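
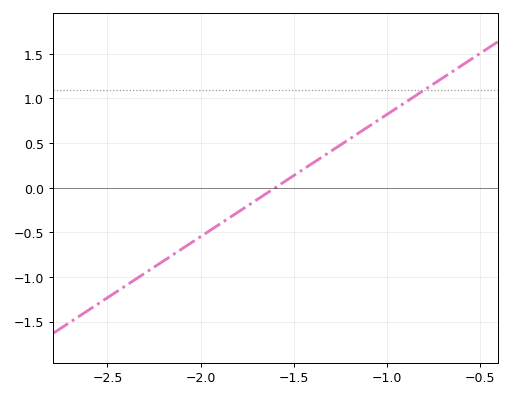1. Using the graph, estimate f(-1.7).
-0.137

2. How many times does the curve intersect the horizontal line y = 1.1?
1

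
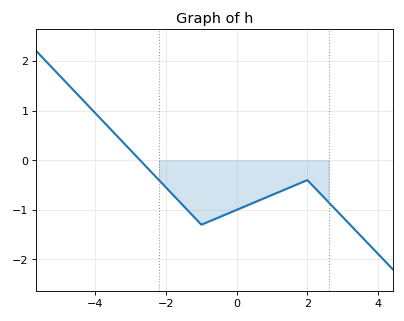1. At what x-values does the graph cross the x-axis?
-2.74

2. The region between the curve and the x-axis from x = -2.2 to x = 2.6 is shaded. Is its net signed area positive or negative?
negative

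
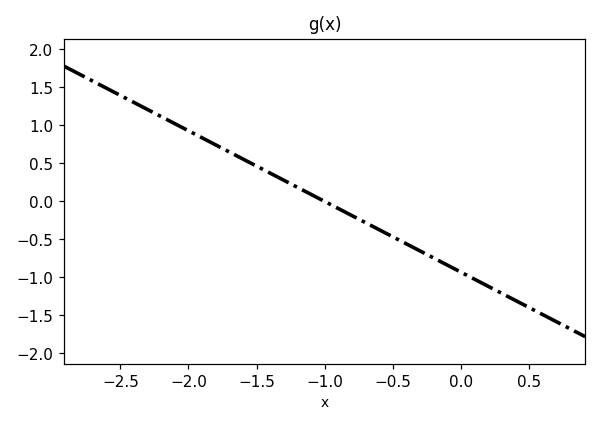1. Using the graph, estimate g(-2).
0.95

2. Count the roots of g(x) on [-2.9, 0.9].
1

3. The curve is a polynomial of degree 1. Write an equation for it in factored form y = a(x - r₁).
y = -0.93(x + 1)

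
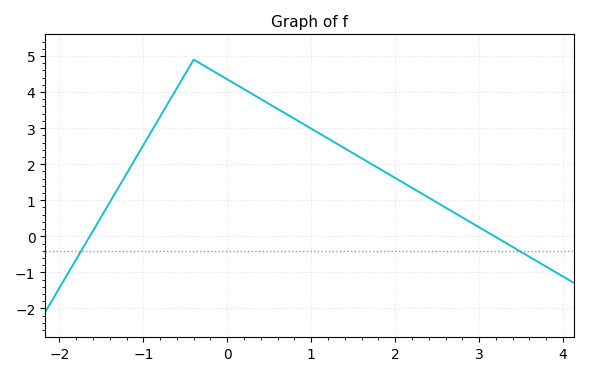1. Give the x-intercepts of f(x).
-1.6, 3.2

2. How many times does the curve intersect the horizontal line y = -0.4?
2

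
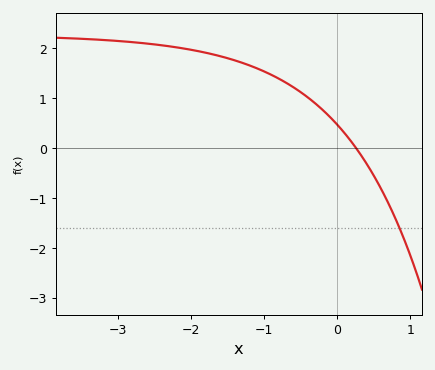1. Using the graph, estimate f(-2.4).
2.1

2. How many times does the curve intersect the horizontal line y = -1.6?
1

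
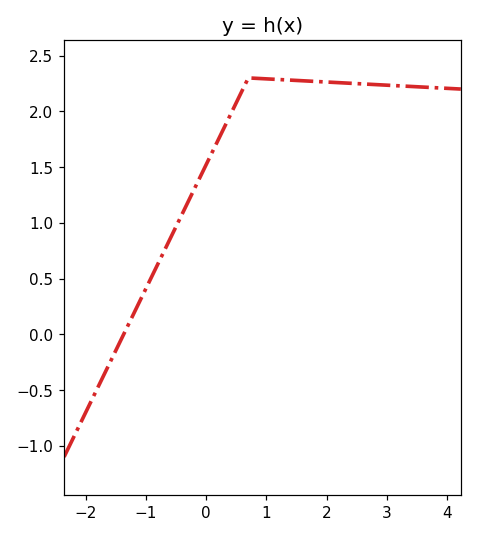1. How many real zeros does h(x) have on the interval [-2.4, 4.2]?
1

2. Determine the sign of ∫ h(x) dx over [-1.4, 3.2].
positive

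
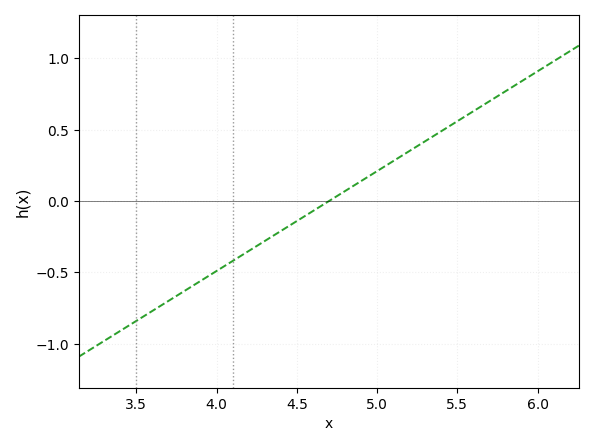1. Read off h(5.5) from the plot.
0.55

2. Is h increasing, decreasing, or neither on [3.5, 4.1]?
increasing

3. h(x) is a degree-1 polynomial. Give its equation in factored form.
y = 0.7(x - 4.7)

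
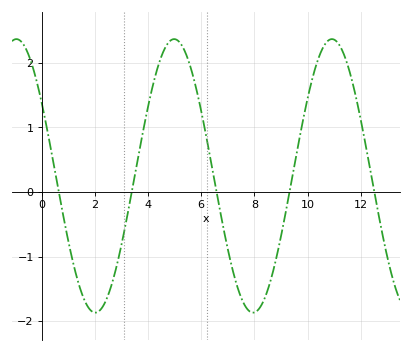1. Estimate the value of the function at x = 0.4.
0.558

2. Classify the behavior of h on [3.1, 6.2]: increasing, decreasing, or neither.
neither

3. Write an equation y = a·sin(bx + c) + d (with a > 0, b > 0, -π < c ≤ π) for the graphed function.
y = 2.12sin(1.06x + 2.57) + 0.25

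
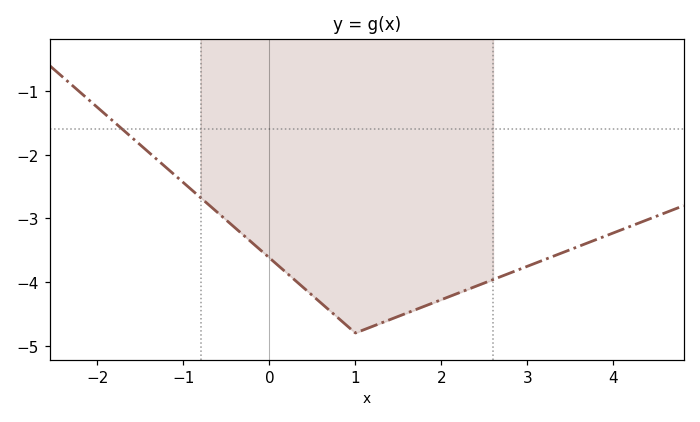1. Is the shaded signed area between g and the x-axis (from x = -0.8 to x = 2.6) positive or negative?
negative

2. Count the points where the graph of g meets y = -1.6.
1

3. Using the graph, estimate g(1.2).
-4.7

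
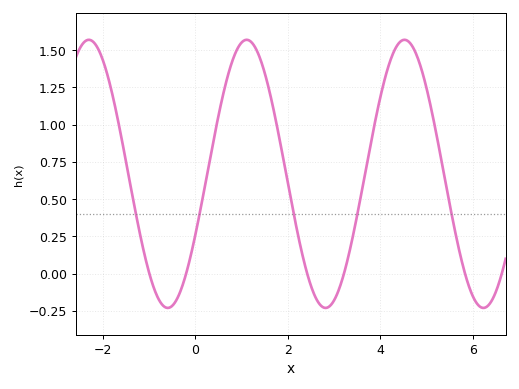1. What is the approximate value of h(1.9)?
0.775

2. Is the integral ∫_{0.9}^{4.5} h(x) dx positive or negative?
positive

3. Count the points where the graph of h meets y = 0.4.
5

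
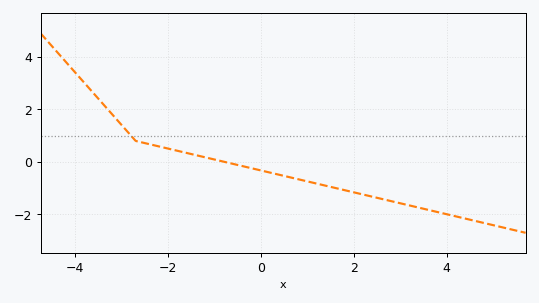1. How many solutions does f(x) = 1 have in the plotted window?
1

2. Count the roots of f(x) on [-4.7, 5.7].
1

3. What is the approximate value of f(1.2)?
-0.8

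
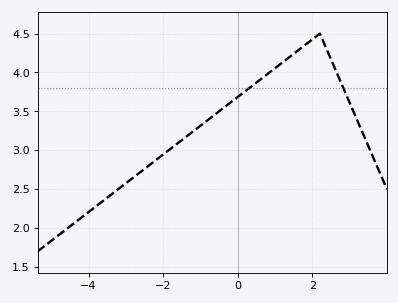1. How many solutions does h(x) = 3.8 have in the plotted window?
2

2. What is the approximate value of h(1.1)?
4.09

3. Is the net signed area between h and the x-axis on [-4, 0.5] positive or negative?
positive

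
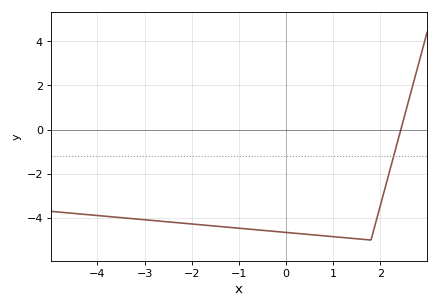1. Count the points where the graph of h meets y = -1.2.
1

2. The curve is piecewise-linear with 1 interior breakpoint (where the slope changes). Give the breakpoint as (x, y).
(1.8, -5)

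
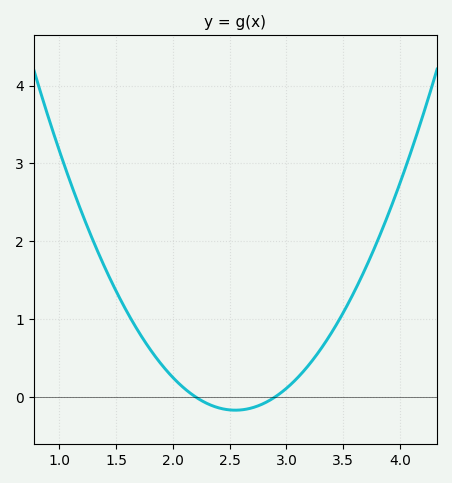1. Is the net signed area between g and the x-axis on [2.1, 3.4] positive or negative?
positive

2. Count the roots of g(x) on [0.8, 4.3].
2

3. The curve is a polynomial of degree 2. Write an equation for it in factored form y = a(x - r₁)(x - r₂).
y = 1.39(x - 2.2)(x - 2.9)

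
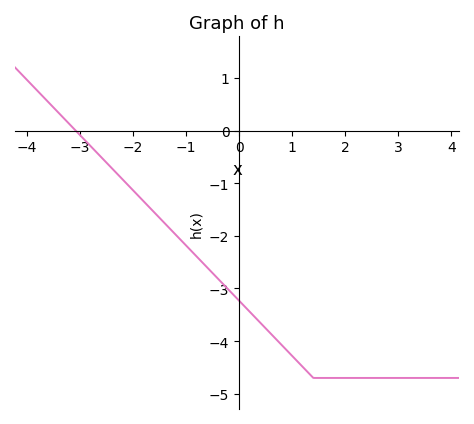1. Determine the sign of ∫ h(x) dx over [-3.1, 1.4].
negative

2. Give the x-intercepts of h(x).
-3.08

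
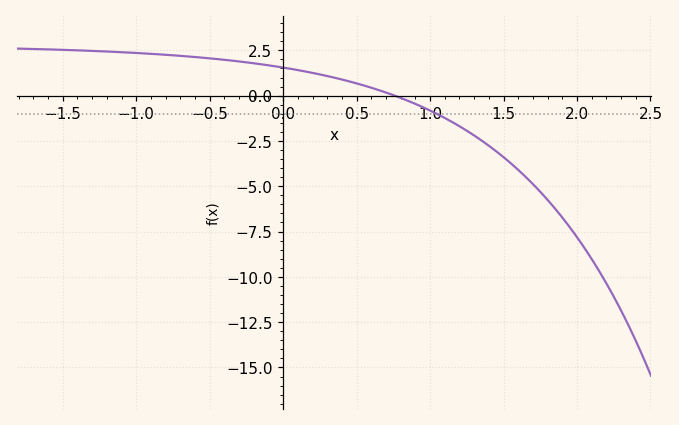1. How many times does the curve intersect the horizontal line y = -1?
1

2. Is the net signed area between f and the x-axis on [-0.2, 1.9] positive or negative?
negative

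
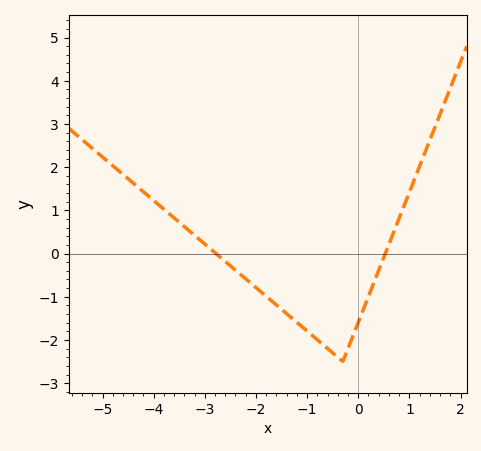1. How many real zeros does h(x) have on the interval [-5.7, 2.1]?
2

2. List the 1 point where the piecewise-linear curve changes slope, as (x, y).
(-0.3, -2.5)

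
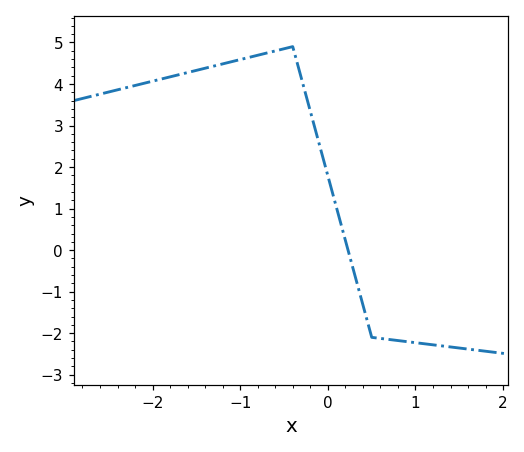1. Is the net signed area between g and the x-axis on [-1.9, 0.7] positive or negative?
positive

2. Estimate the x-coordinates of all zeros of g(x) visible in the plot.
0.2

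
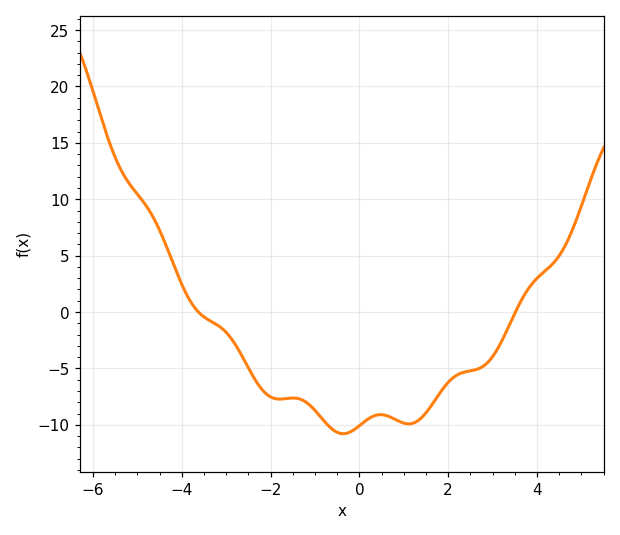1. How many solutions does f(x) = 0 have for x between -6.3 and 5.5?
2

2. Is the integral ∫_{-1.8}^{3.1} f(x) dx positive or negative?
negative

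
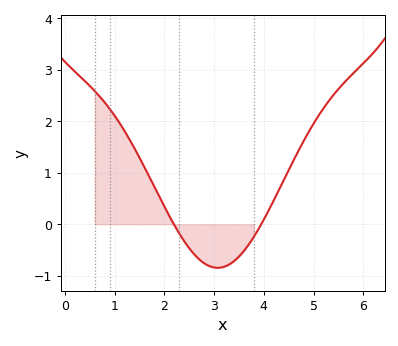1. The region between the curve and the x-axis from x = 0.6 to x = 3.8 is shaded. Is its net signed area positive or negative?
positive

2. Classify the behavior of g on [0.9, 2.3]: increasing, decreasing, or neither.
decreasing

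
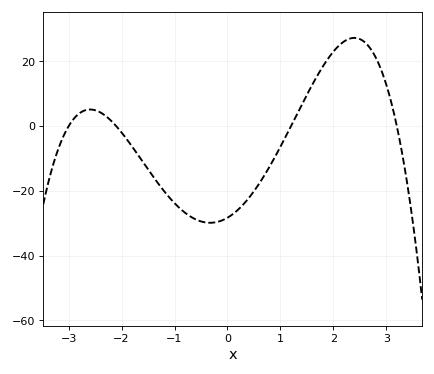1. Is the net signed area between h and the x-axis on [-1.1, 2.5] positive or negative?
negative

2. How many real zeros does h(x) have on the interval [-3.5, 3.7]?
4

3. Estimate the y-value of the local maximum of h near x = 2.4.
27.3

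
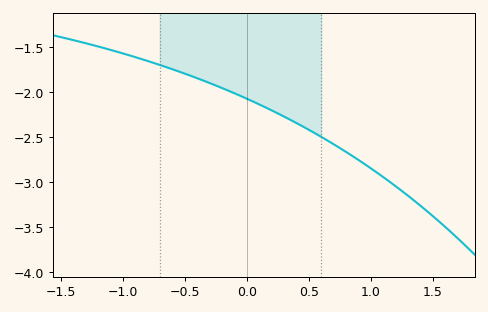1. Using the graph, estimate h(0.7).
-2.58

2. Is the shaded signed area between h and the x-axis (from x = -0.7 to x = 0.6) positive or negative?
negative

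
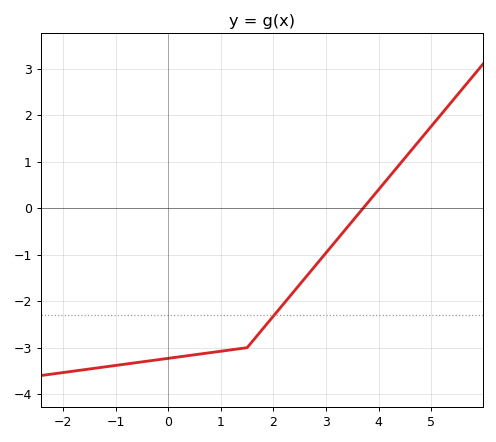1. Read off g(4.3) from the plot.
0.8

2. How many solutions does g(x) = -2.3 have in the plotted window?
1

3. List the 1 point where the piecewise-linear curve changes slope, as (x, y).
(1.5, -3)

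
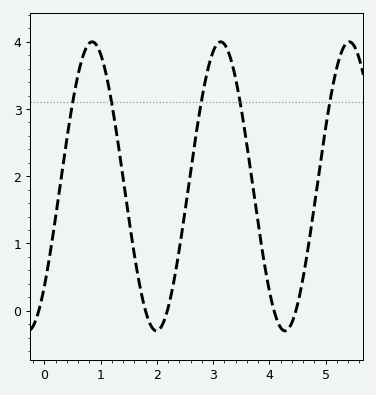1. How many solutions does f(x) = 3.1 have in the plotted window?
5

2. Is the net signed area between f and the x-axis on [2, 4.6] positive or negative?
positive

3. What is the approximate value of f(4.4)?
-0.175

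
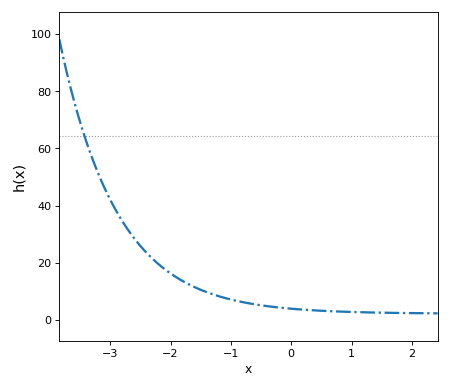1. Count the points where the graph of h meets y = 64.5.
1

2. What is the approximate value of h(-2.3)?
22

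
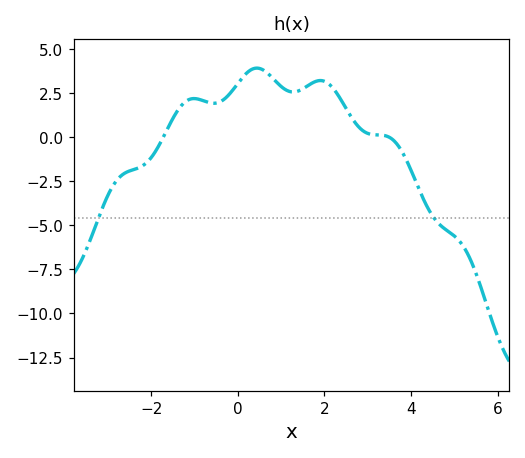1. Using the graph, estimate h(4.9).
-5.43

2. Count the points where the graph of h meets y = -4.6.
2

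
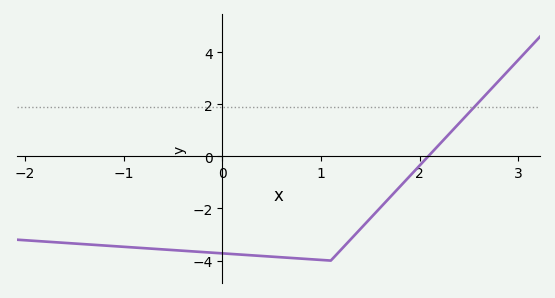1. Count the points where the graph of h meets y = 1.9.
1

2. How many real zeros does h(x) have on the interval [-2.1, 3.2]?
1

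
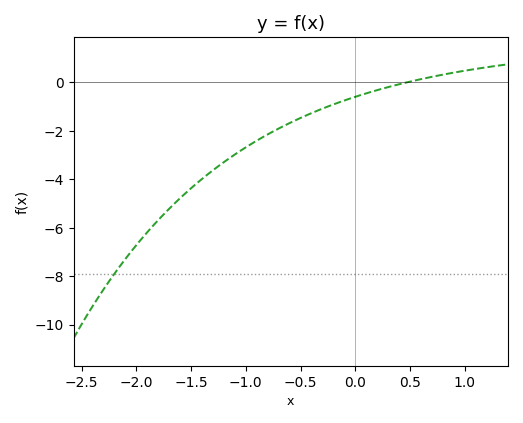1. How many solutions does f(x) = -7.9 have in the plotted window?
1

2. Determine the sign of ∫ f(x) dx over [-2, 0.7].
negative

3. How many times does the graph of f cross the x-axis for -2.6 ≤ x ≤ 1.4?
1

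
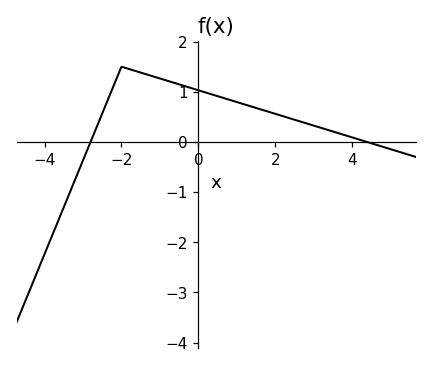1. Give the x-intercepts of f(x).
-2.8, 4.4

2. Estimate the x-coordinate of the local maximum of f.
-2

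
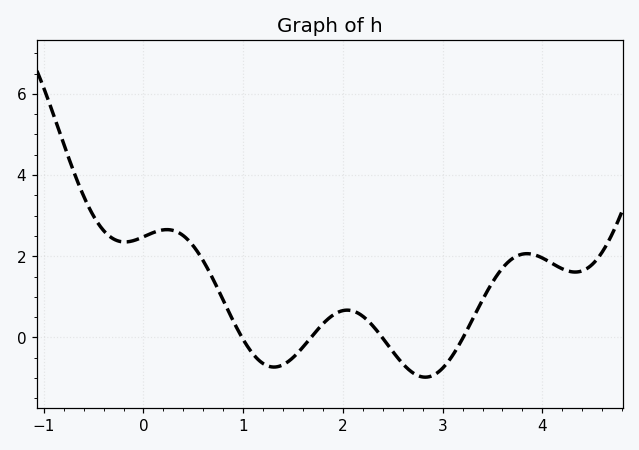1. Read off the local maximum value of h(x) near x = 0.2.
2.6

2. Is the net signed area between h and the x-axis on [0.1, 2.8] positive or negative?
positive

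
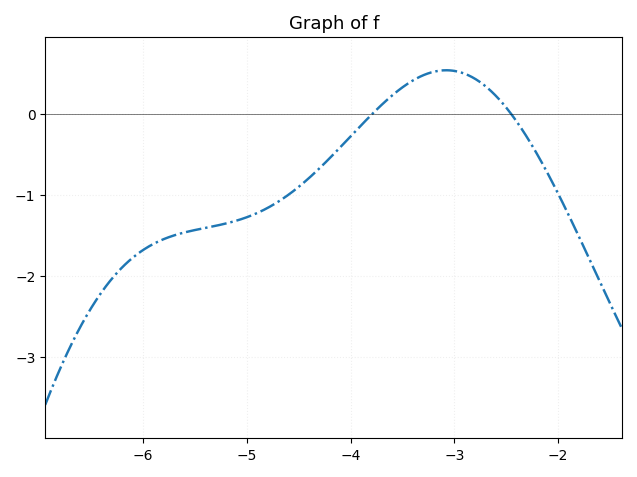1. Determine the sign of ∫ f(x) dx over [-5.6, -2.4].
negative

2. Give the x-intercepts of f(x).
-3.79, -2.45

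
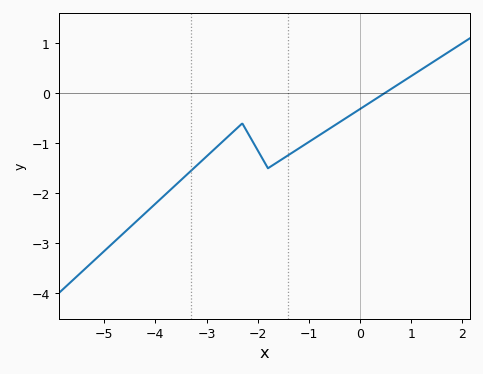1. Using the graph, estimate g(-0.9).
-0.9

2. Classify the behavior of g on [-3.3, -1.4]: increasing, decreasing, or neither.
neither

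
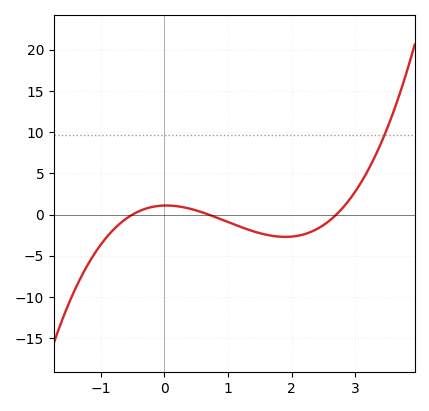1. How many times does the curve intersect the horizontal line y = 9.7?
1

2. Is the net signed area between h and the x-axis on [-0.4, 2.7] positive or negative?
negative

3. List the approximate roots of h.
-0.5, 0.7, 2.7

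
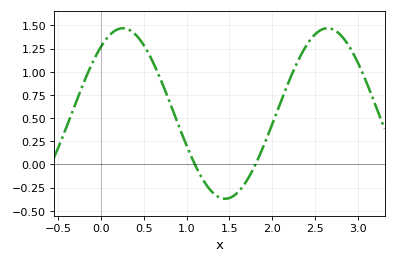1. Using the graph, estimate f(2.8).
1.4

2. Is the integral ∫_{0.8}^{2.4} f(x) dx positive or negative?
positive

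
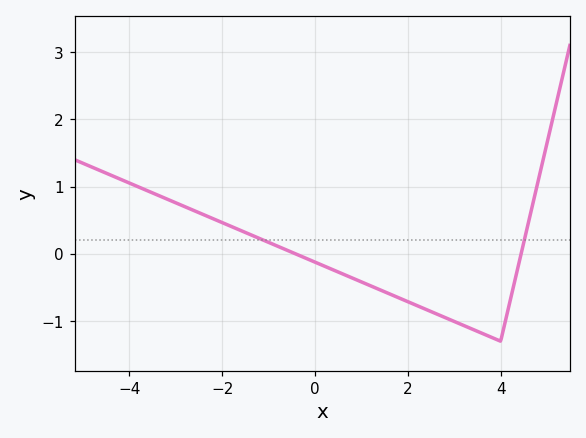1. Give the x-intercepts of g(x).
-0.4, 4.4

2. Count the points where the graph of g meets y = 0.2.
2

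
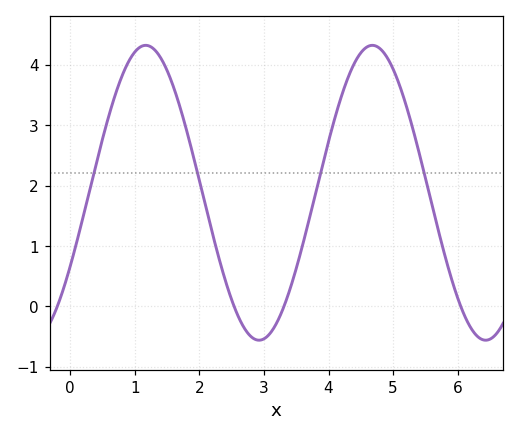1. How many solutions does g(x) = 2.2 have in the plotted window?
4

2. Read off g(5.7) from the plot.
1.26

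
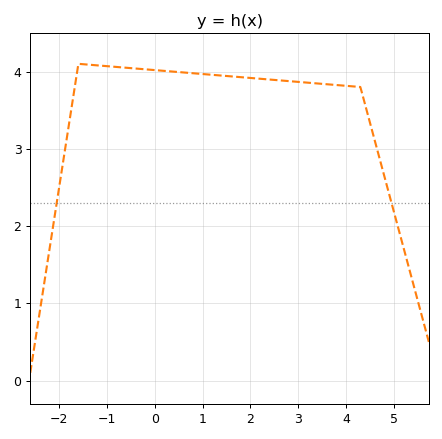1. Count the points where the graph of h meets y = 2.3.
2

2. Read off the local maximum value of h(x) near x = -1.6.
4.1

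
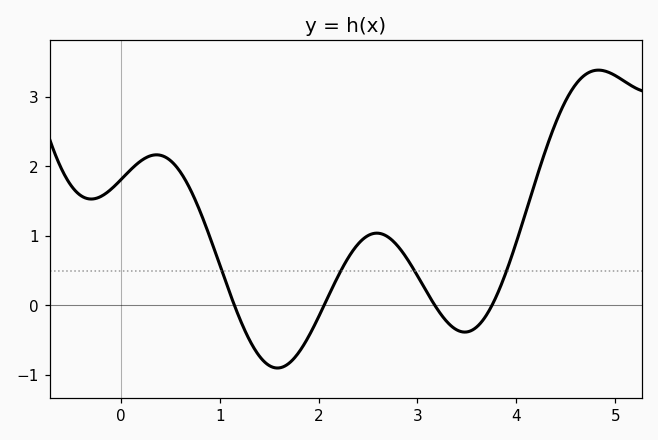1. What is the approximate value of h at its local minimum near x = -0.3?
1.5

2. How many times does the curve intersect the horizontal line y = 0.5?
4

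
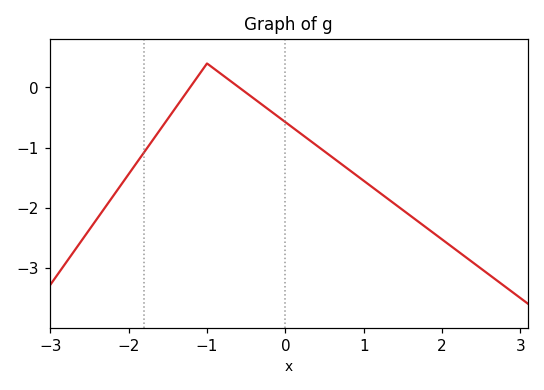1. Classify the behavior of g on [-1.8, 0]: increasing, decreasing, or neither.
neither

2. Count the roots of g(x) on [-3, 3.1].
2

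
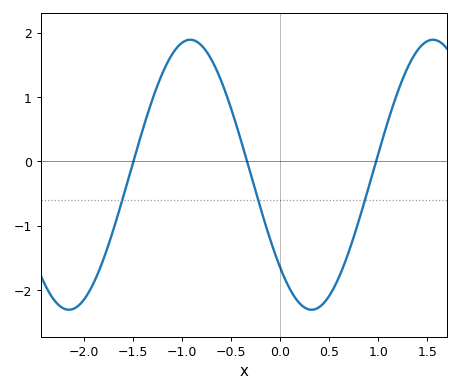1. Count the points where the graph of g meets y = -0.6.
3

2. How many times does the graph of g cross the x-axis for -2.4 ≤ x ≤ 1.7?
3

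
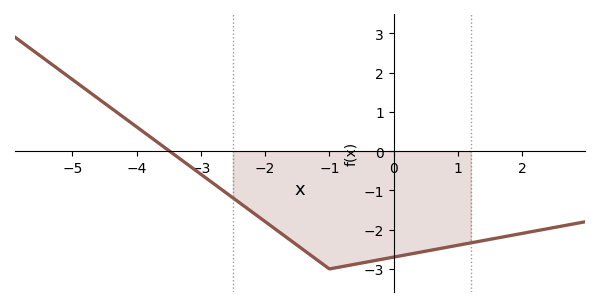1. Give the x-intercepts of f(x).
-3.49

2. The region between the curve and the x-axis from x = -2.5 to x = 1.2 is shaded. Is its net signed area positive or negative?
negative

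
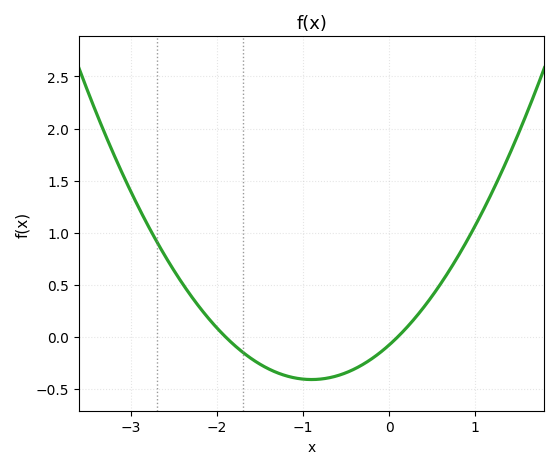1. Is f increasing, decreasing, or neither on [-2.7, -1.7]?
decreasing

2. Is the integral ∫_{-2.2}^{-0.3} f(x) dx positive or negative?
negative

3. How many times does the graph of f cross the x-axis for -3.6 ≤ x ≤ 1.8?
2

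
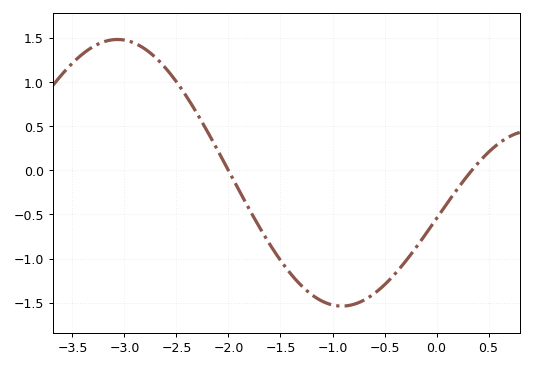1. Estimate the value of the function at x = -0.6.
-1.4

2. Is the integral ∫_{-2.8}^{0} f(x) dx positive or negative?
negative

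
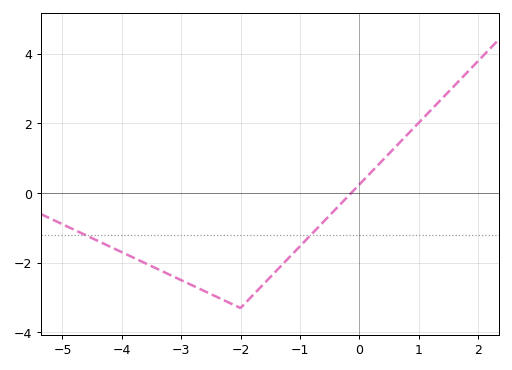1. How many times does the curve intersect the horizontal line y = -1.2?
2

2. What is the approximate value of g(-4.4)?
-1.4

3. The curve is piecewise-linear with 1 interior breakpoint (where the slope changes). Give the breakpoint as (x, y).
(-2, -3.3)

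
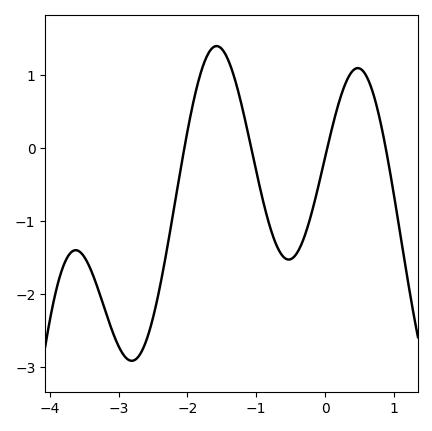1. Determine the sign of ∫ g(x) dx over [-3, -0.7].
negative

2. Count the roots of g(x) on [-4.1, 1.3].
4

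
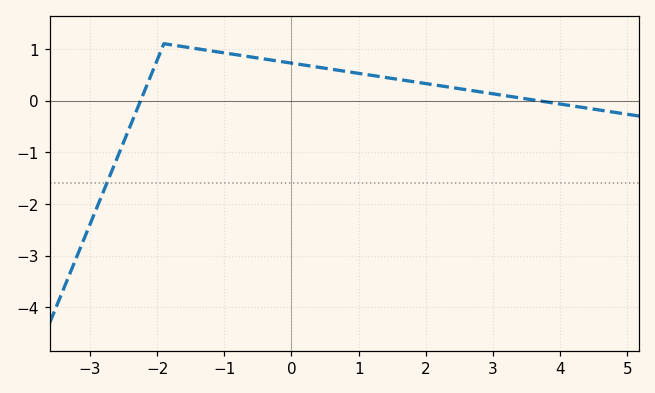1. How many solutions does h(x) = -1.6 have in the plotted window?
1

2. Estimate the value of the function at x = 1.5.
0.4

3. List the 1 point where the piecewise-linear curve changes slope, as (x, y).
(-1.9, 1.1)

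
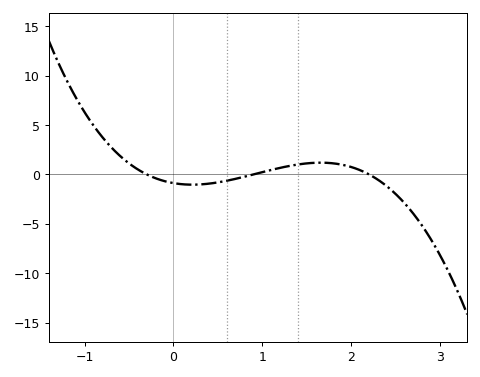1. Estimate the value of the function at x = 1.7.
1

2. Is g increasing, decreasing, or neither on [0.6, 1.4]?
increasing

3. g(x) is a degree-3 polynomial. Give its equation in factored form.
y = -1.48(x + 0.3)(x - 0.9)(x - 2.2)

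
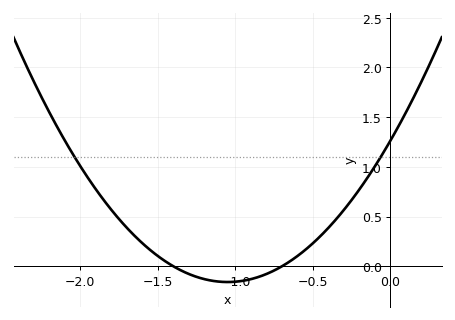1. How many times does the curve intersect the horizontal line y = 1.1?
2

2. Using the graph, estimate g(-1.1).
-0.155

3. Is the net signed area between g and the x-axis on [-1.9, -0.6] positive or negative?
positive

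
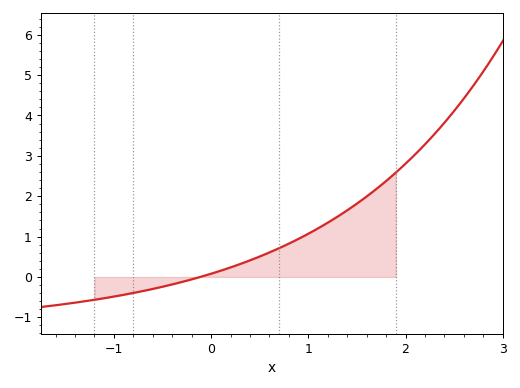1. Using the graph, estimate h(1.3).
1.49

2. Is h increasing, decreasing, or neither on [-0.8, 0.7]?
increasing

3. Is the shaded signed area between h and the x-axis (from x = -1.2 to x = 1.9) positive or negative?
positive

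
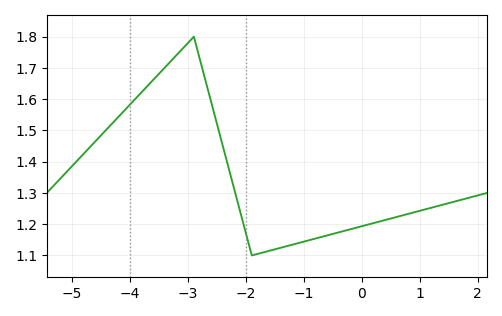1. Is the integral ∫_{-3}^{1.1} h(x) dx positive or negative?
positive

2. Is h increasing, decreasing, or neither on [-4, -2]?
neither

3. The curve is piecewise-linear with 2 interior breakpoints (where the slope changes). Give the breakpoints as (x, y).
(-2.9, 1.8); (-1.9, 1.1)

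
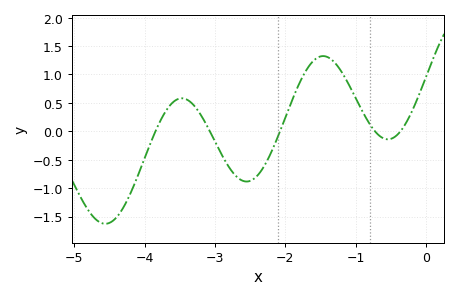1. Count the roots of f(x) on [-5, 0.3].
5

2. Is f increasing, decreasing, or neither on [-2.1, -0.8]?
neither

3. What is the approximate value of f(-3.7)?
0.35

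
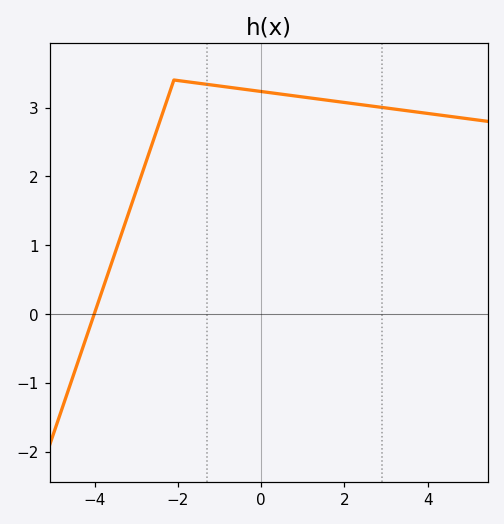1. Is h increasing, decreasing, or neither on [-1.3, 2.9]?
decreasing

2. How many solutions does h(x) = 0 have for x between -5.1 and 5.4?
1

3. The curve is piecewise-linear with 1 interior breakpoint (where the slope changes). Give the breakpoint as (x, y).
(-2.1, 3.4)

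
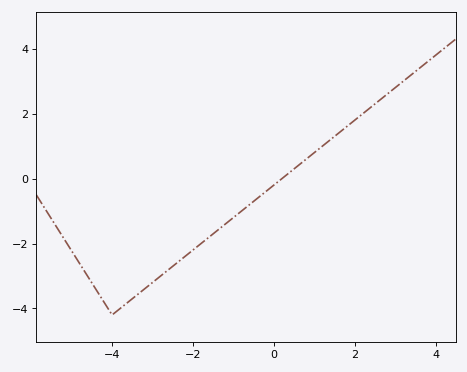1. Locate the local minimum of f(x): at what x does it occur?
-4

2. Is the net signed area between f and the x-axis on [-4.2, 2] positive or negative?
negative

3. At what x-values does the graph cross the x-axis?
0.199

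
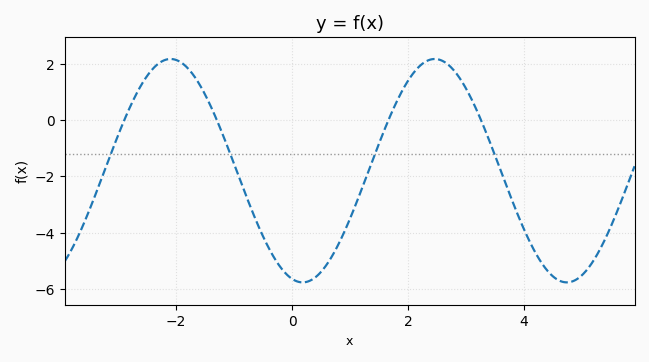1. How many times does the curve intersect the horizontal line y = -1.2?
4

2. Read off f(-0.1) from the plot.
-5.4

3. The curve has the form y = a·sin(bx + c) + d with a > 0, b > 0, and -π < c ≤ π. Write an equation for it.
y = 3.97sin(1.4x - 1.8) - 1.8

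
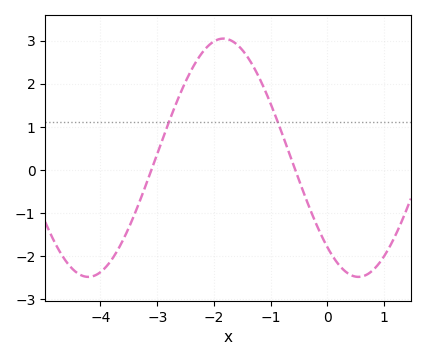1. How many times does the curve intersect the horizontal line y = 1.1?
2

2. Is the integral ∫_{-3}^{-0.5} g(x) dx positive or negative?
positive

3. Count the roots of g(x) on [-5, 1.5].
2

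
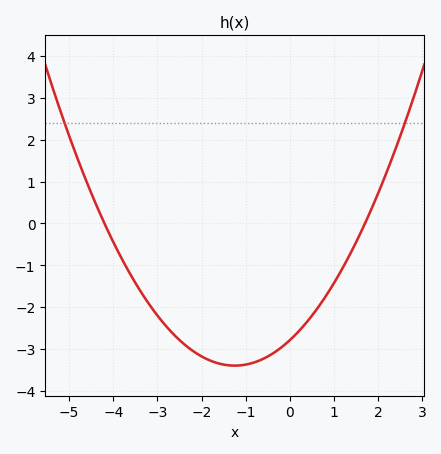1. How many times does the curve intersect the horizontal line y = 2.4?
2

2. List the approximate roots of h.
-4.2, 1.8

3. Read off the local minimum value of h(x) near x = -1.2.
-3.4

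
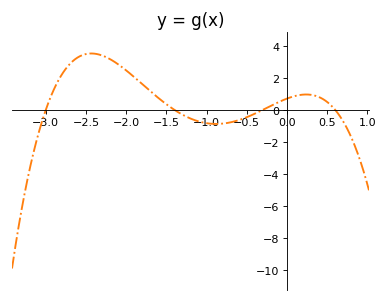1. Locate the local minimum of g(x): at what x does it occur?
-0.9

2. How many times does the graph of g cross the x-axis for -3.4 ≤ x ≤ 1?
4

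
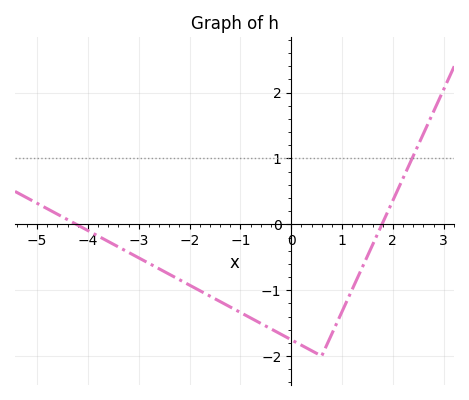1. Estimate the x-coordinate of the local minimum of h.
0.6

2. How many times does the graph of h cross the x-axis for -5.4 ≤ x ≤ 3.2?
2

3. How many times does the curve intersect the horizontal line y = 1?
1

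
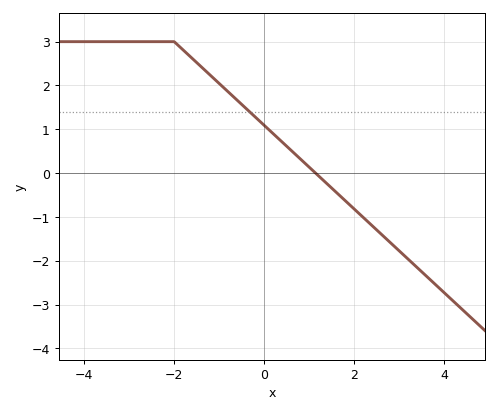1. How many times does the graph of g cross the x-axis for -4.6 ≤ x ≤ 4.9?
1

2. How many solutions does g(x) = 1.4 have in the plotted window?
1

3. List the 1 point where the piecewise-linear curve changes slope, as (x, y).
(-2, 3)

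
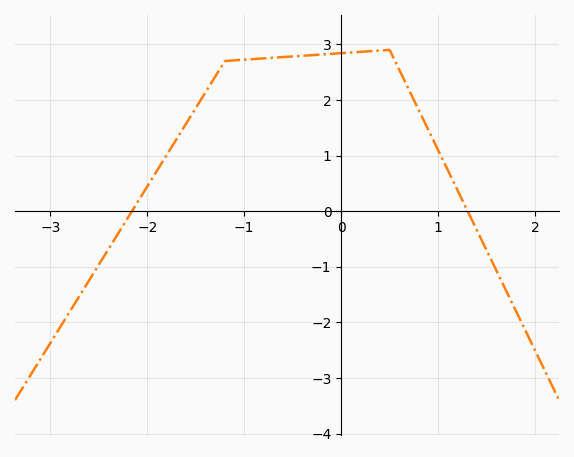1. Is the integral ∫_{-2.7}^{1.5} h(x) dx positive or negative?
positive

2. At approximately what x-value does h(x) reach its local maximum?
0.5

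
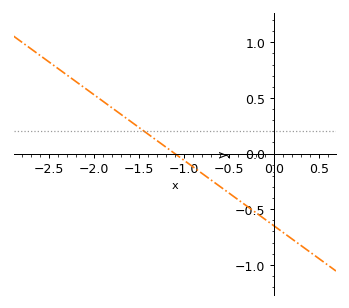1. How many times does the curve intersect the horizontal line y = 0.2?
1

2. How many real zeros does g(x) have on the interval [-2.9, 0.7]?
1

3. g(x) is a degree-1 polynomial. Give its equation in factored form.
y = -0.59(x + 1.1)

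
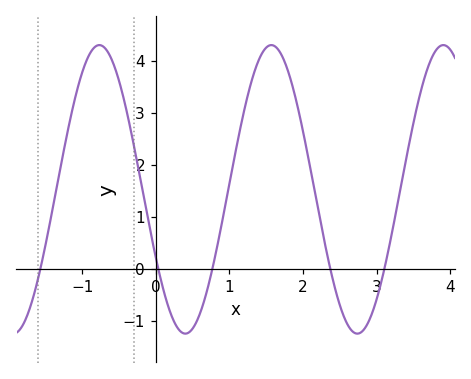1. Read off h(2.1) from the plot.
1.93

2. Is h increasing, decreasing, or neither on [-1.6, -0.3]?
neither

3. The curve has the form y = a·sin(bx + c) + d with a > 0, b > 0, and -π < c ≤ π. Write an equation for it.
y = 2.77sin(2.69x - 2.65) + 1.53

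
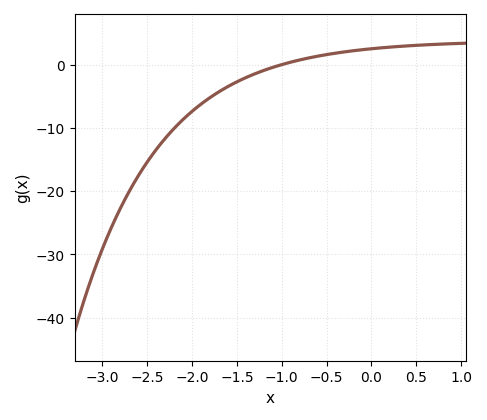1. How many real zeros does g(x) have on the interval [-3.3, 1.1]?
1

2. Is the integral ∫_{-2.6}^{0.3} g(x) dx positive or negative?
negative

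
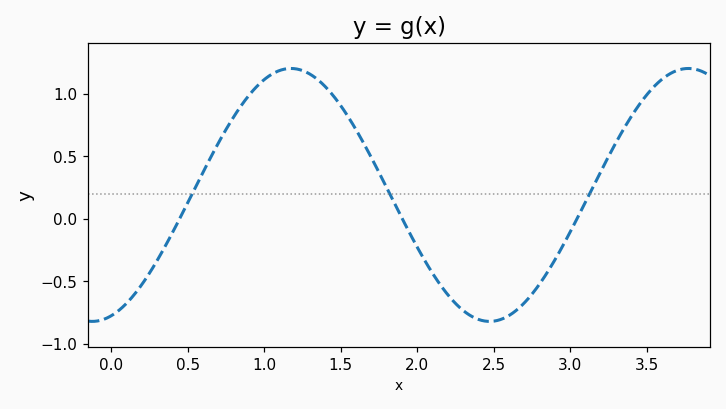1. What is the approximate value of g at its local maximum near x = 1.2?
1.2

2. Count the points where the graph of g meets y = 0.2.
3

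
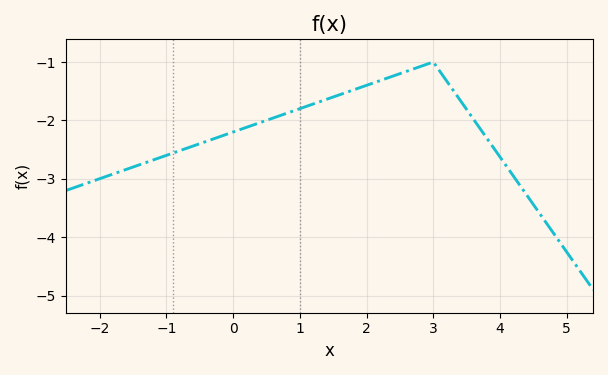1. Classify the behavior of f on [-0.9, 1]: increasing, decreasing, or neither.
increasing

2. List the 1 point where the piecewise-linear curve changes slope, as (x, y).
(3, -1)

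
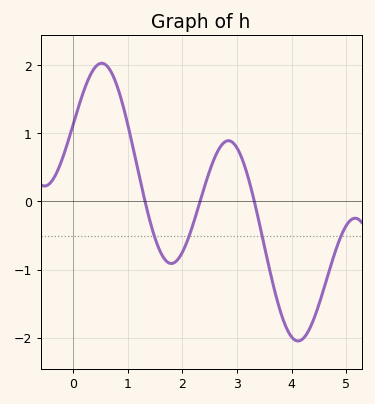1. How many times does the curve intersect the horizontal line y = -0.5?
4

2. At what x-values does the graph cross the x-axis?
1.32, 2.32, 3.32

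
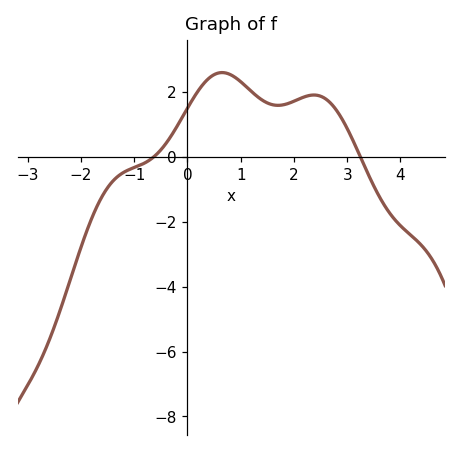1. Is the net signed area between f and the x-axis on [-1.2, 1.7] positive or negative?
positive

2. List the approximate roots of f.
-0.6, 3.2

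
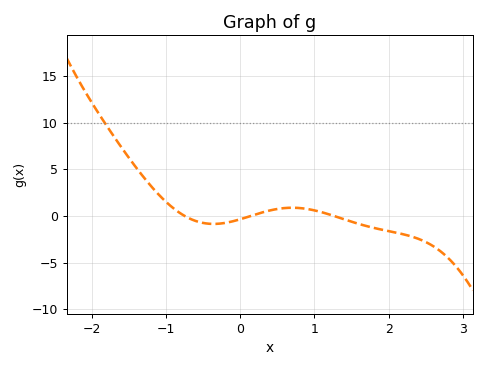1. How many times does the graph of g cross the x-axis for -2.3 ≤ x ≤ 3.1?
3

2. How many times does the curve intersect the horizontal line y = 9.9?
1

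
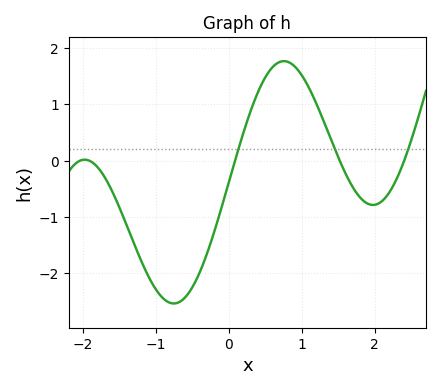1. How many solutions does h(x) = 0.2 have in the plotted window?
3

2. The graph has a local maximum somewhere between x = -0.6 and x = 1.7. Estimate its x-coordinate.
0.754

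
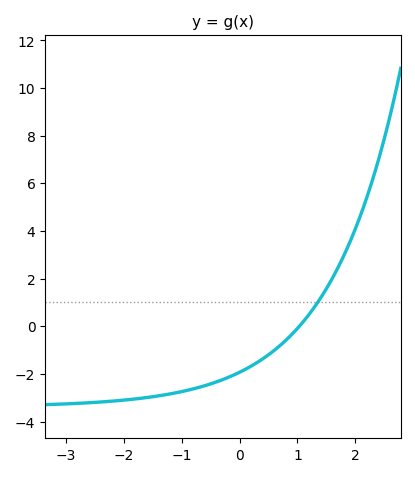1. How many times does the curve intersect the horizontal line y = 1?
1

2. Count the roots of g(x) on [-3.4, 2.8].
1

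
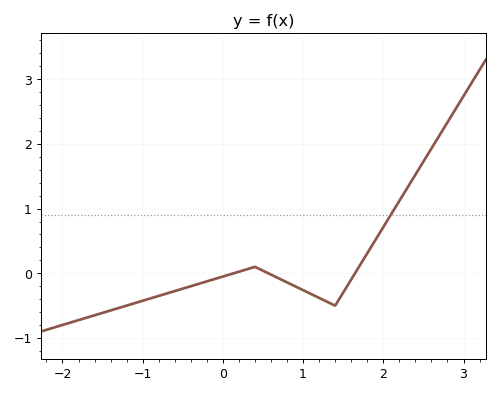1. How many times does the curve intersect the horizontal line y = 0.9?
1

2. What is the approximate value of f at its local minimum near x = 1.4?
-0.5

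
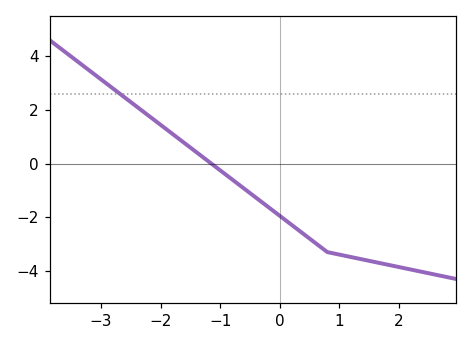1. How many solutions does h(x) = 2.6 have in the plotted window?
1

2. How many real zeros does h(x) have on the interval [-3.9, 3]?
1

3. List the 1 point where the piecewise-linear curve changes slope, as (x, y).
(0.8, -3.3)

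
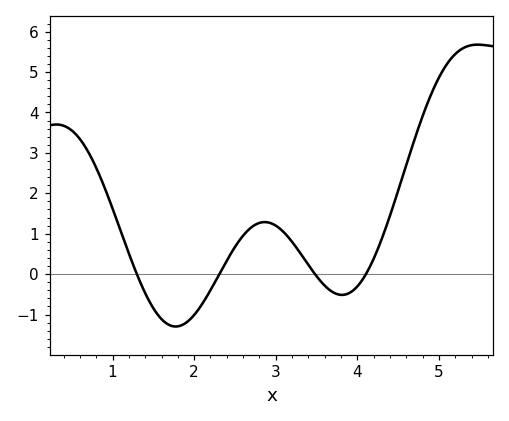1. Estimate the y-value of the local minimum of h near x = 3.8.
-0.515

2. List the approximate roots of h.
1.3, 2.31, 3.48, 4.11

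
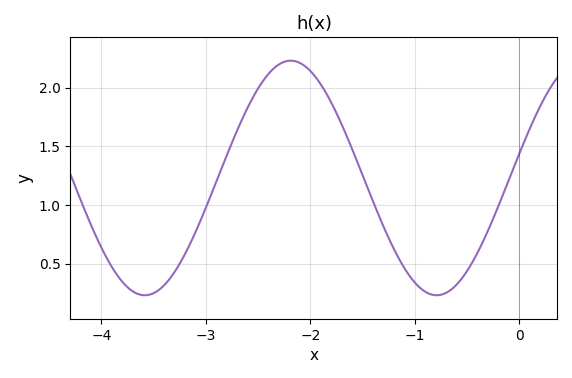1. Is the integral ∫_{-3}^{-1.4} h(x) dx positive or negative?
positive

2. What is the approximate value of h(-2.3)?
2.2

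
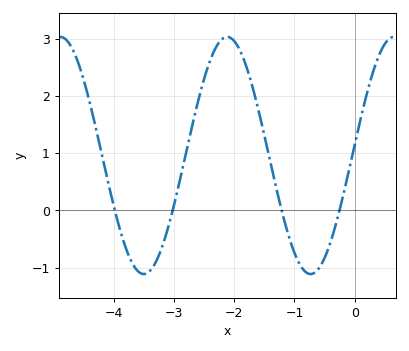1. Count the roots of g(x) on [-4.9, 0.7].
4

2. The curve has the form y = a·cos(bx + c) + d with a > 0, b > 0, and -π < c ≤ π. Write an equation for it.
y = 2.07cos(2.27x - 1.48) + 0.96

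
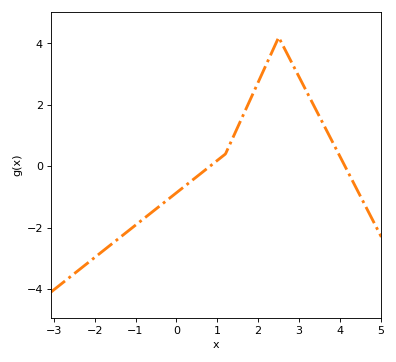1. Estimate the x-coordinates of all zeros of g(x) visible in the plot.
0.8, 4.2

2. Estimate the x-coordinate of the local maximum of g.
2.6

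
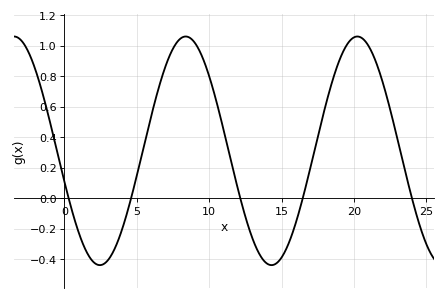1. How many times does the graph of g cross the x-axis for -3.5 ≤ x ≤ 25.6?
5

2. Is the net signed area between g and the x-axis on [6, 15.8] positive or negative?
positive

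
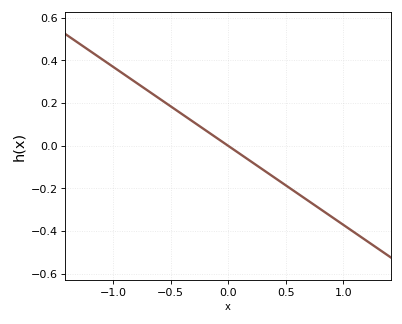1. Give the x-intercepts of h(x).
0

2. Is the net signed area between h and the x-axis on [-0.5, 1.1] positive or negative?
negative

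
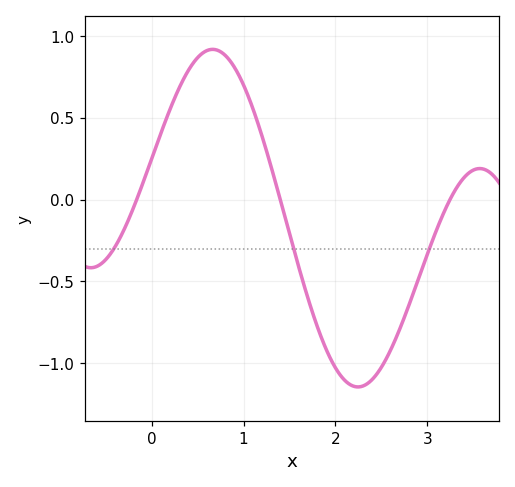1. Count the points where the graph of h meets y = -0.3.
3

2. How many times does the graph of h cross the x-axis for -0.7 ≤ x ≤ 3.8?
3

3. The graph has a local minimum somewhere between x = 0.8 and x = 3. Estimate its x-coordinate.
2.25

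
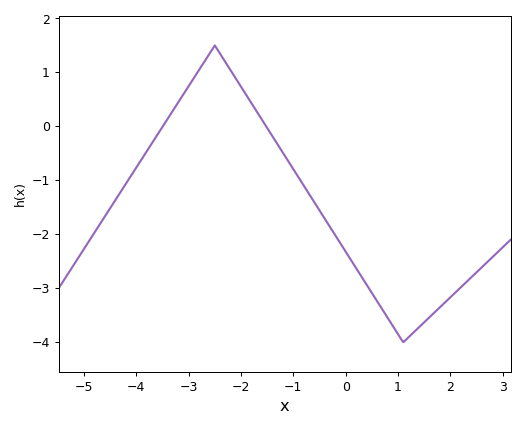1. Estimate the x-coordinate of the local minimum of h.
1.2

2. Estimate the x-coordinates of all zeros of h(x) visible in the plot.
-3.4, -1.6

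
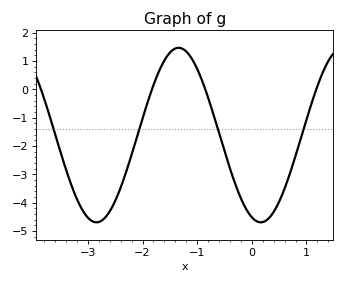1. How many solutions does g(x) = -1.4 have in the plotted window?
4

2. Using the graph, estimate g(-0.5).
-2.17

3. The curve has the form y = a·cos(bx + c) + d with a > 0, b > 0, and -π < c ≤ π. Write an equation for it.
y = 3.08cos(2.09x + 2.8) - 1.61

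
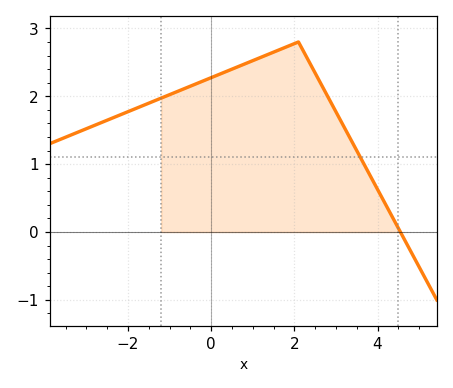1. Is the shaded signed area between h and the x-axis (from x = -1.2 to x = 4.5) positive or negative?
positive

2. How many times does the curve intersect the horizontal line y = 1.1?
1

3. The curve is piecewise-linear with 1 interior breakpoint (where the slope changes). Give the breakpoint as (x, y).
(2.1, 2.8)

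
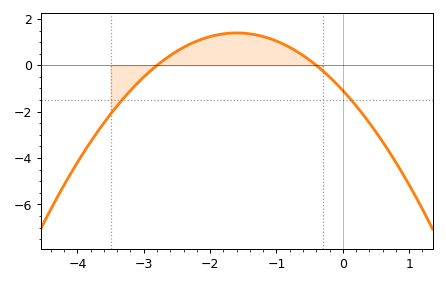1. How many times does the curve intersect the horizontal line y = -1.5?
2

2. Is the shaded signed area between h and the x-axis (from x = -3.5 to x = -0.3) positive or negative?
positive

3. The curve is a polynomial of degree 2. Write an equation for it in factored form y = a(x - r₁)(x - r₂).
y = -0.97(x + 2.8)(x + 0.4)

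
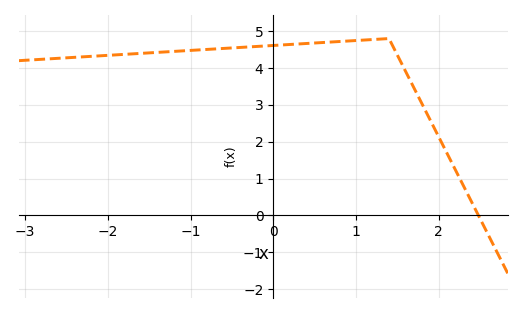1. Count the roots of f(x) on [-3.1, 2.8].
1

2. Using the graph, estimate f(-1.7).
4.4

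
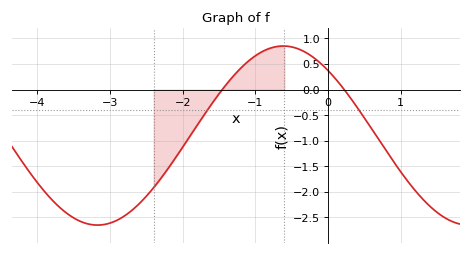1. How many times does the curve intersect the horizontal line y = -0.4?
2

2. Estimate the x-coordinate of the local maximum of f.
-0.617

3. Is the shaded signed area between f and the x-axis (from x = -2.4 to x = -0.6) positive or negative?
negative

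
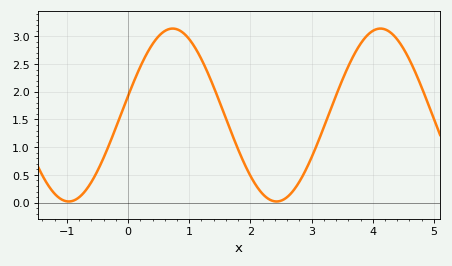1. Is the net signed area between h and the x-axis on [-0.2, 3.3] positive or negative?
positive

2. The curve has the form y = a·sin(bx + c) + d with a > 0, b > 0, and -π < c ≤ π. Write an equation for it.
y = 1.56sin(1.85x + 0.222) + 1.58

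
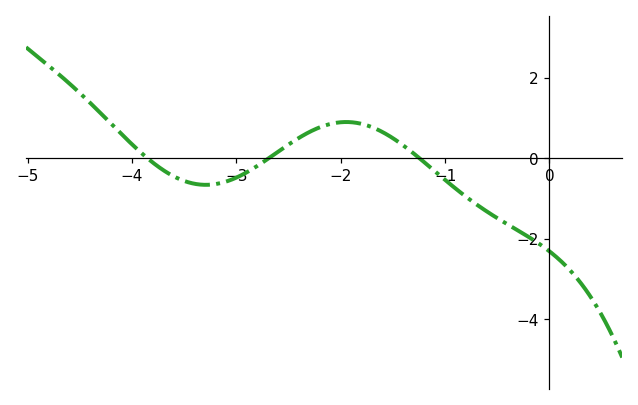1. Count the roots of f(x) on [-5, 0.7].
3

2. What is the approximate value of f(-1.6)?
0.6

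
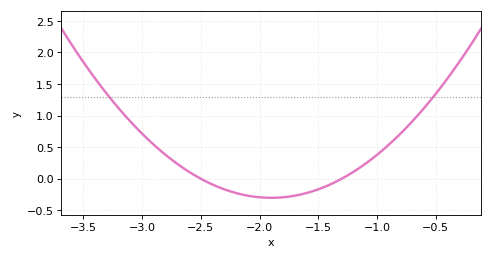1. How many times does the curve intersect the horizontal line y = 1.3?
2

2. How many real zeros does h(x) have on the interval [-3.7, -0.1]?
2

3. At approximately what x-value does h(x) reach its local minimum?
-1.9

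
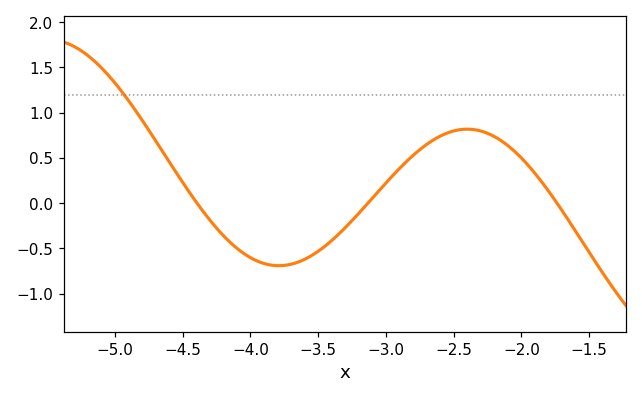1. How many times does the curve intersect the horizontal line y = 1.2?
1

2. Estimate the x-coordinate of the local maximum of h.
-2.4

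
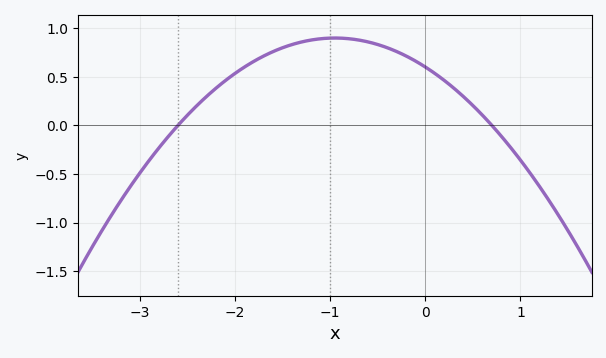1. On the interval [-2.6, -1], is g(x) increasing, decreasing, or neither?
increasing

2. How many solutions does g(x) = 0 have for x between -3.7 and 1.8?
2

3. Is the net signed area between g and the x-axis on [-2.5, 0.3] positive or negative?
positive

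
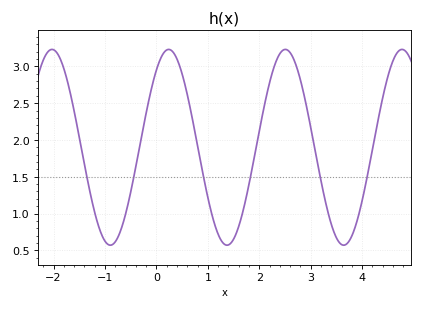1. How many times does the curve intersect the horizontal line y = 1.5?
6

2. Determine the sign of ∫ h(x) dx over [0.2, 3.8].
positive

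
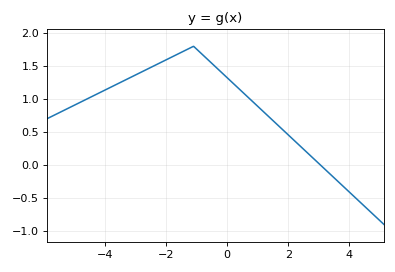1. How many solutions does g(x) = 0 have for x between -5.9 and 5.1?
1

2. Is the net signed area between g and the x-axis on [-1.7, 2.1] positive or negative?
positive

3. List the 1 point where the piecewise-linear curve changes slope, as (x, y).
(-1.1, 1.8)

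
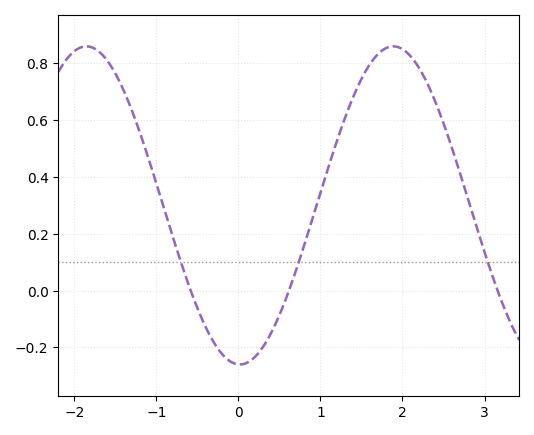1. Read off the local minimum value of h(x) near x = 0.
-0.26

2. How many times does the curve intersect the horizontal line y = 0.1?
3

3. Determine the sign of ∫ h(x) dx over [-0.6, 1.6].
positive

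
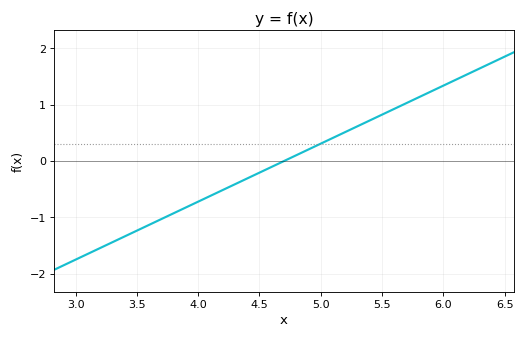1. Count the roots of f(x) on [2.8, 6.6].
1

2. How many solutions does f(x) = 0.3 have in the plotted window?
1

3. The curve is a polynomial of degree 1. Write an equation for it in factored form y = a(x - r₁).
y = 1.03(x - 4.7)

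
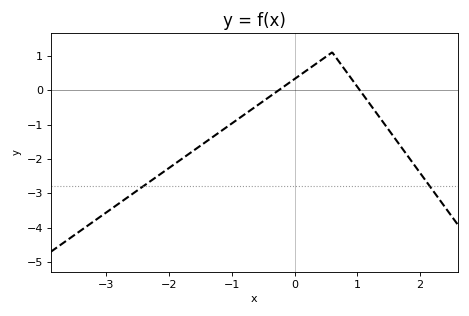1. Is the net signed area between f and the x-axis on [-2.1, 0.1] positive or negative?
negative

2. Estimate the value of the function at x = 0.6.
1.1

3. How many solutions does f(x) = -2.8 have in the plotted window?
2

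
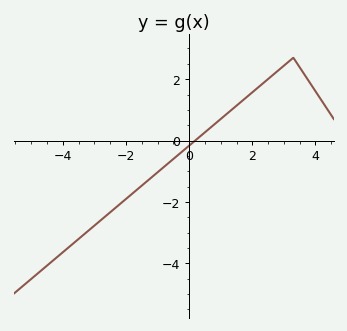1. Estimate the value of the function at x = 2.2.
1.74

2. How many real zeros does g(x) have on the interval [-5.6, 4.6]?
1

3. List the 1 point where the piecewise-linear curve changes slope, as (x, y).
(3.3, 2.7)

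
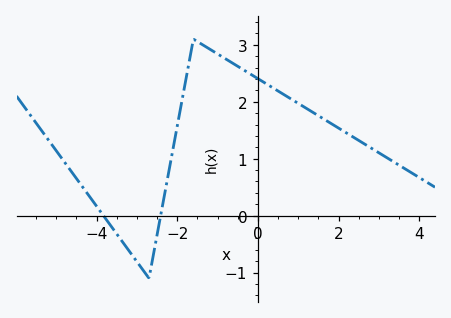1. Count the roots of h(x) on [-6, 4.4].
2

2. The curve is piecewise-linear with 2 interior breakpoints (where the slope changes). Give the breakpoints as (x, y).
(-2.7, -1.1); (-1.6, 3.1)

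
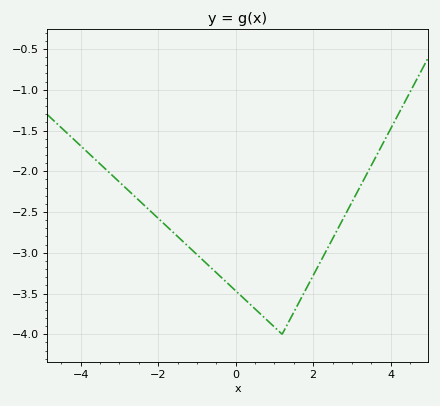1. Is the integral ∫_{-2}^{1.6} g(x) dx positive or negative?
negative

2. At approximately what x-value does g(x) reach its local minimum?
1.2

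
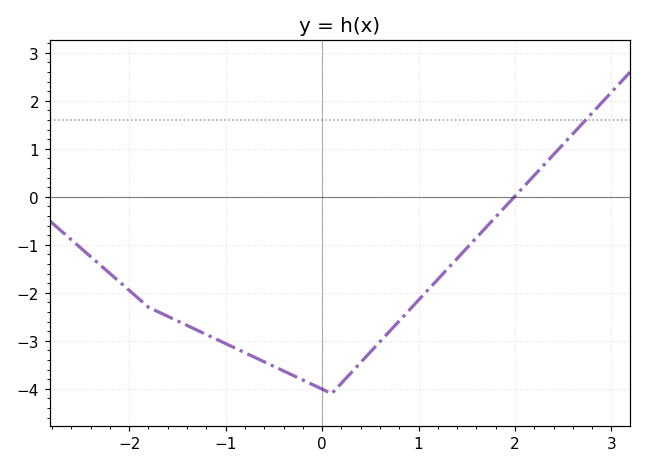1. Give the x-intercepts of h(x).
2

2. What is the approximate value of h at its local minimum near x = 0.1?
-4.1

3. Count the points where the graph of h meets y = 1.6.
1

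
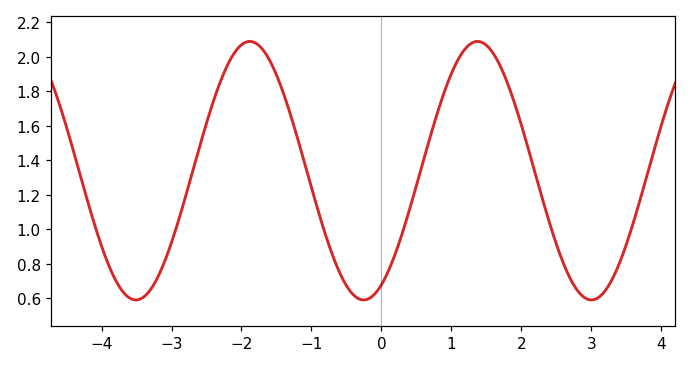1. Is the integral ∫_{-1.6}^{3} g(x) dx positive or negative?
positive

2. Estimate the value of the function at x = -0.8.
0.96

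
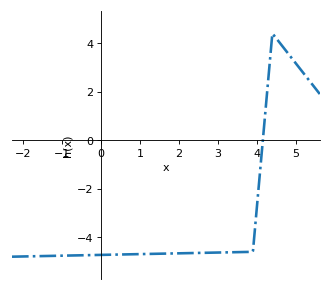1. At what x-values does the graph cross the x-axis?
4.16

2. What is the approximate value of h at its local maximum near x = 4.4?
4.4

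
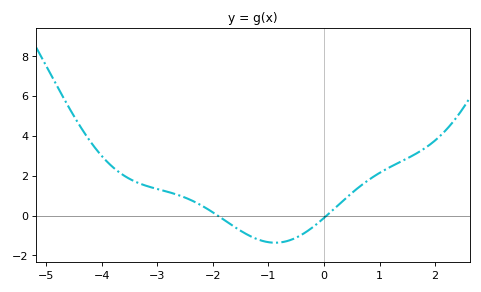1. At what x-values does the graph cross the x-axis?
-1.92, 0.049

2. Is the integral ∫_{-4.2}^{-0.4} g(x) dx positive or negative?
positive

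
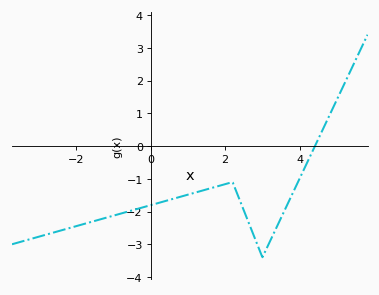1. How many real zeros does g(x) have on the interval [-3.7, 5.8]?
1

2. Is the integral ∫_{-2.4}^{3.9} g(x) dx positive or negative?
negative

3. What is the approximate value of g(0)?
-1.81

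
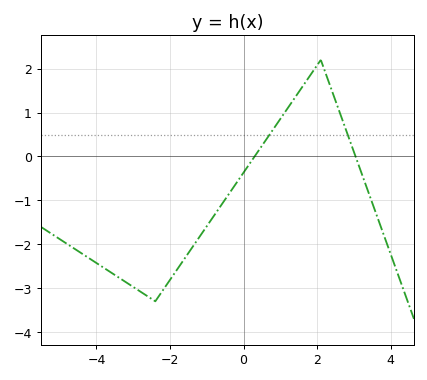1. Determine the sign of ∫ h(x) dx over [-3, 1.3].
negative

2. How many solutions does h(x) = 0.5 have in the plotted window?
2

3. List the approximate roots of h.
0.3, 3.04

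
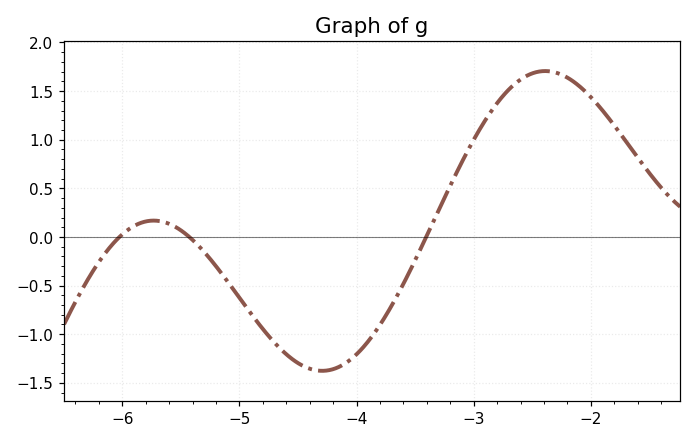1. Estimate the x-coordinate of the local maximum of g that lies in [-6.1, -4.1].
-5.7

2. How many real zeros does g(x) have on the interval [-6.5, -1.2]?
3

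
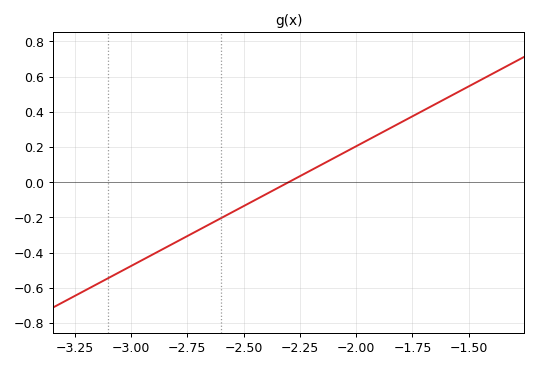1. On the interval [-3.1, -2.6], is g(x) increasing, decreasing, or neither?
increasing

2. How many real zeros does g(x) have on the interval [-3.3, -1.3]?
1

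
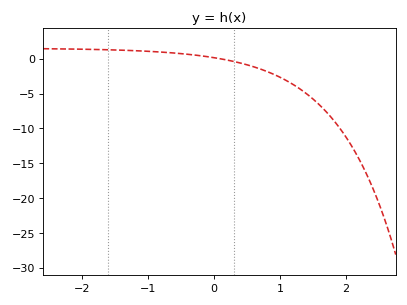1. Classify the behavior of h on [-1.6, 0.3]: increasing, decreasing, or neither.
decreasing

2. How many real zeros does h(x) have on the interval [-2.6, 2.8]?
1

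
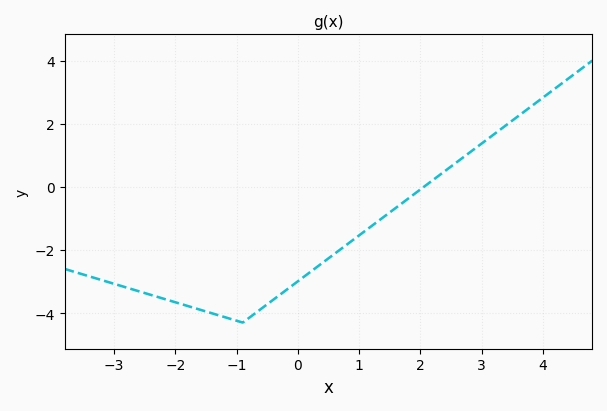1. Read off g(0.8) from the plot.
-1.83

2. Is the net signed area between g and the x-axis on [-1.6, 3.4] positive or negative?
negative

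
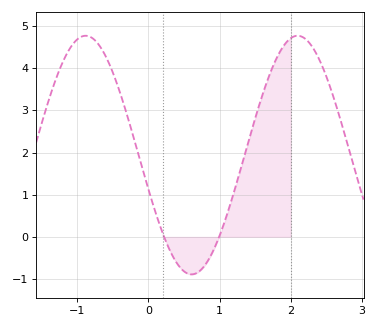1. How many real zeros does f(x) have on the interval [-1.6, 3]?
2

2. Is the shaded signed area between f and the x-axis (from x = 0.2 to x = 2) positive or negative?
positive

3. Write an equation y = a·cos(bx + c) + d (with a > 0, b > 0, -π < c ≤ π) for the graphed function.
y = 2.83cos(2.1x + 1.9) + 1.94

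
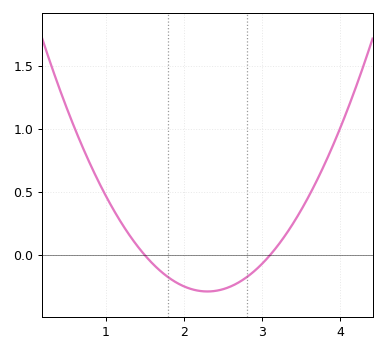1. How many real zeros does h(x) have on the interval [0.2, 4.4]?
2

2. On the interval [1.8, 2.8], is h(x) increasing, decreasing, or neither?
neither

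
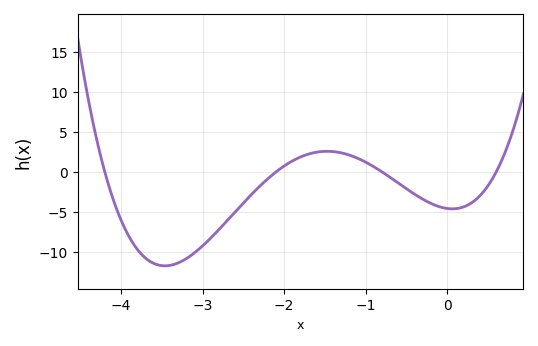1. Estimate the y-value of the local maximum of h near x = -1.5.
2.58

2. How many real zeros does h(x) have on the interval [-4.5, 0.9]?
4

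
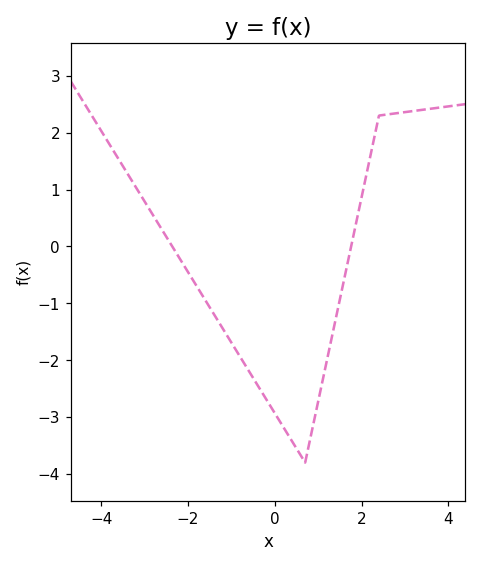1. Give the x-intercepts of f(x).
-2.4, 1.8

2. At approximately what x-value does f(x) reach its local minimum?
0.6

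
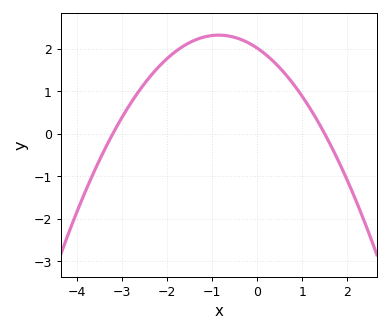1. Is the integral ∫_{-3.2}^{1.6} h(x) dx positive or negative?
positive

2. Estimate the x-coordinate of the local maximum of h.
-0.8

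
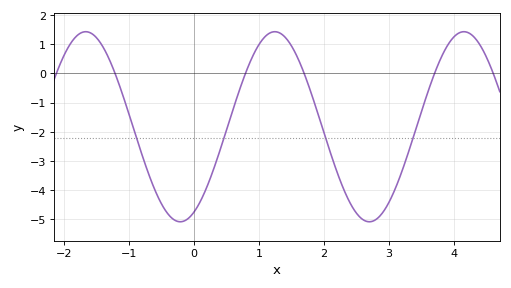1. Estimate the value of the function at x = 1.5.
1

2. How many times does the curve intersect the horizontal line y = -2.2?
4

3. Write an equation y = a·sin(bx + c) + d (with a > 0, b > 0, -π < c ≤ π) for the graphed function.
y = 3.26sin(2.2x - 1.1) - 1.83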